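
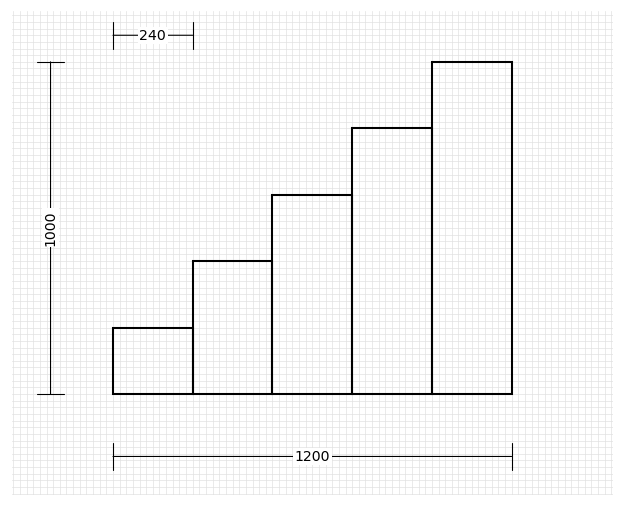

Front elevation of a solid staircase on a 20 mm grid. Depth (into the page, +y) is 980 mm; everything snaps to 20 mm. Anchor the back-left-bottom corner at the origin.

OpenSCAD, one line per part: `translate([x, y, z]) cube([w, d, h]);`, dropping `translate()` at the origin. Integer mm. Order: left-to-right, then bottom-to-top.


cube([240, 980, 200]);
translate([240, 0, 0]) cube([240, 980, 400]);
translate([480, 0, 0]) cube([240, 980, 600]);
translate([720, 0, 0]) cube([240, 980, 800]);
translate([960, 0, 0]) cube([240, 980, 1000]);


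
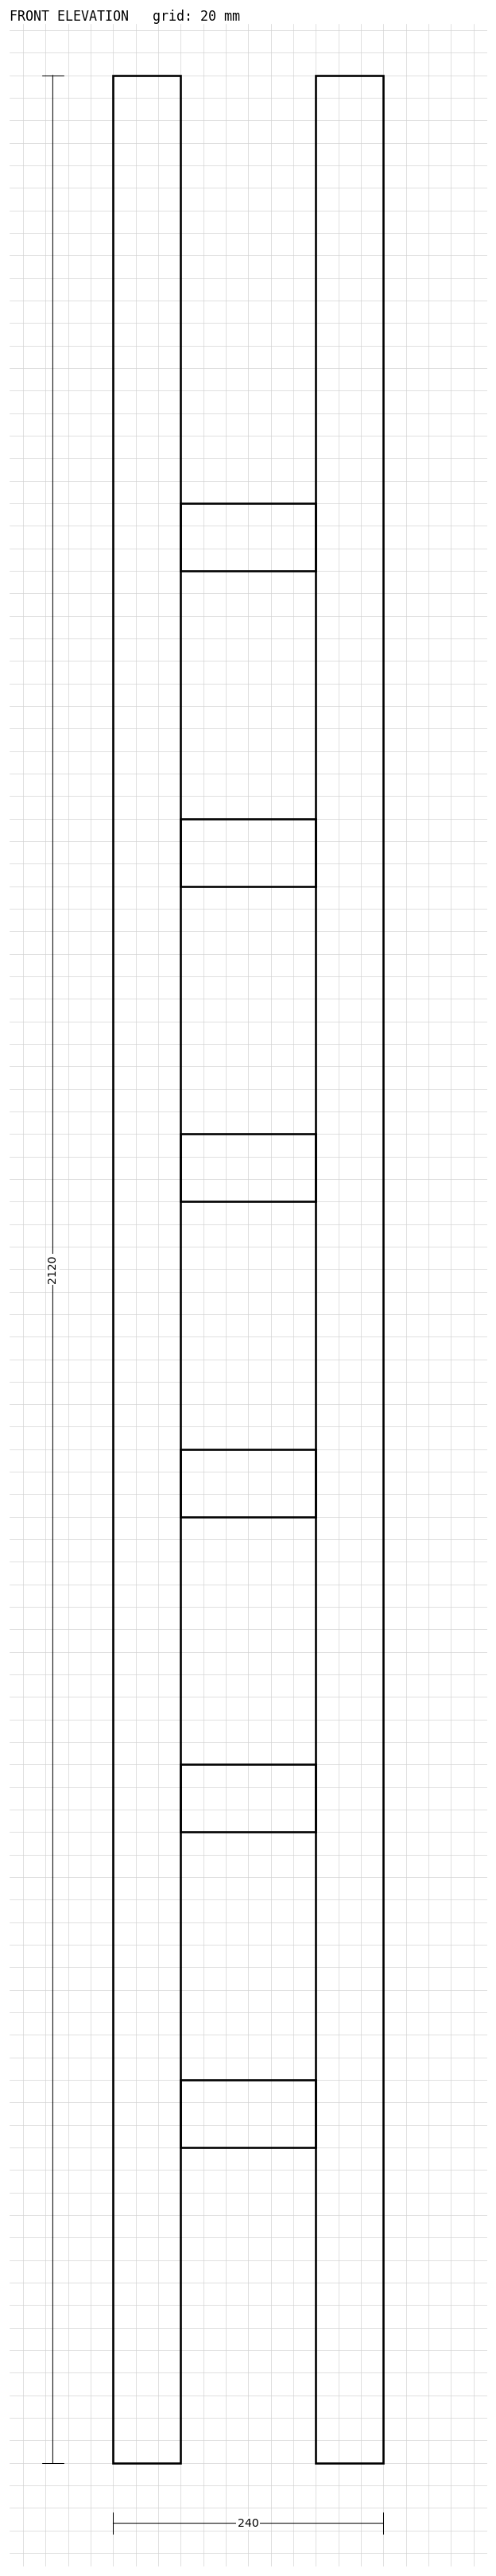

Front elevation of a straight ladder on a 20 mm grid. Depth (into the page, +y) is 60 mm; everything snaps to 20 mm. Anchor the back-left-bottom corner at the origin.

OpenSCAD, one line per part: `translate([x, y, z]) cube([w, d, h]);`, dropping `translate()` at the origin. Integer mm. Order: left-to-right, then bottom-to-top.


cube([60, 60, 2120]);
translate([60, 0, 280]) cube([120, 60, 60]);
translate([60, 0, 560]) cube([120, 60, 60]);
translate([60, 0, 840]) cube([120, 60, 60]);
translate([60, 0, 1120]) cube([120, 60, 60]);
translate([60, 0, 1400]) cube([120, 60, 60]);
translate([60, 0, 1680]) cube([120, 60, 60]);
translate([180, 0, 0]) cube([60, 60, 2120]);


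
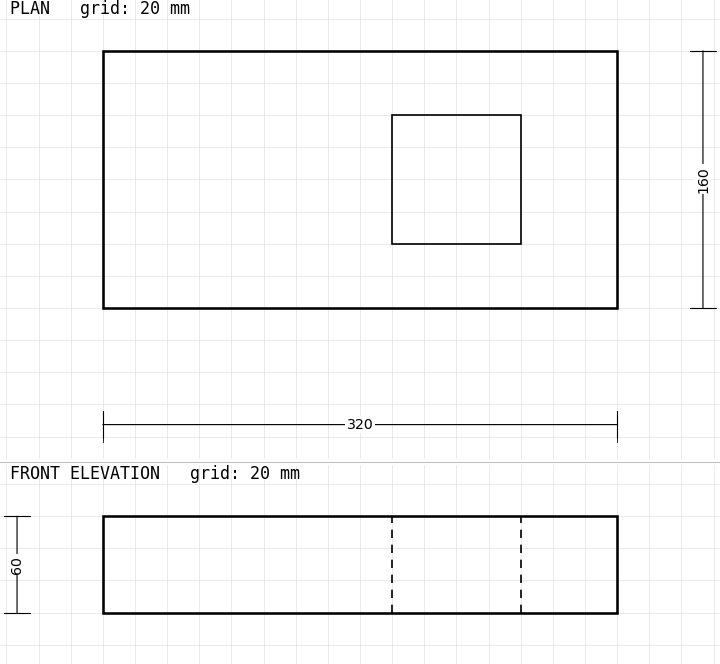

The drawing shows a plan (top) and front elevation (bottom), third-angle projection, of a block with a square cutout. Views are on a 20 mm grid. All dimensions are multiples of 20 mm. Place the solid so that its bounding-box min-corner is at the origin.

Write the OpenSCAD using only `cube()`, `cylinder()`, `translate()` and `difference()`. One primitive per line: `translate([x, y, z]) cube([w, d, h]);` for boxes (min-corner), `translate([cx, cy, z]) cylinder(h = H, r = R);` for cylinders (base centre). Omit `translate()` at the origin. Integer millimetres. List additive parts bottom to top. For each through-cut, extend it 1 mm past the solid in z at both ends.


difference() {
  cube([320, 160, 60]);
  translate([180, 40, -1]) cube([80, 80, 62]);
}


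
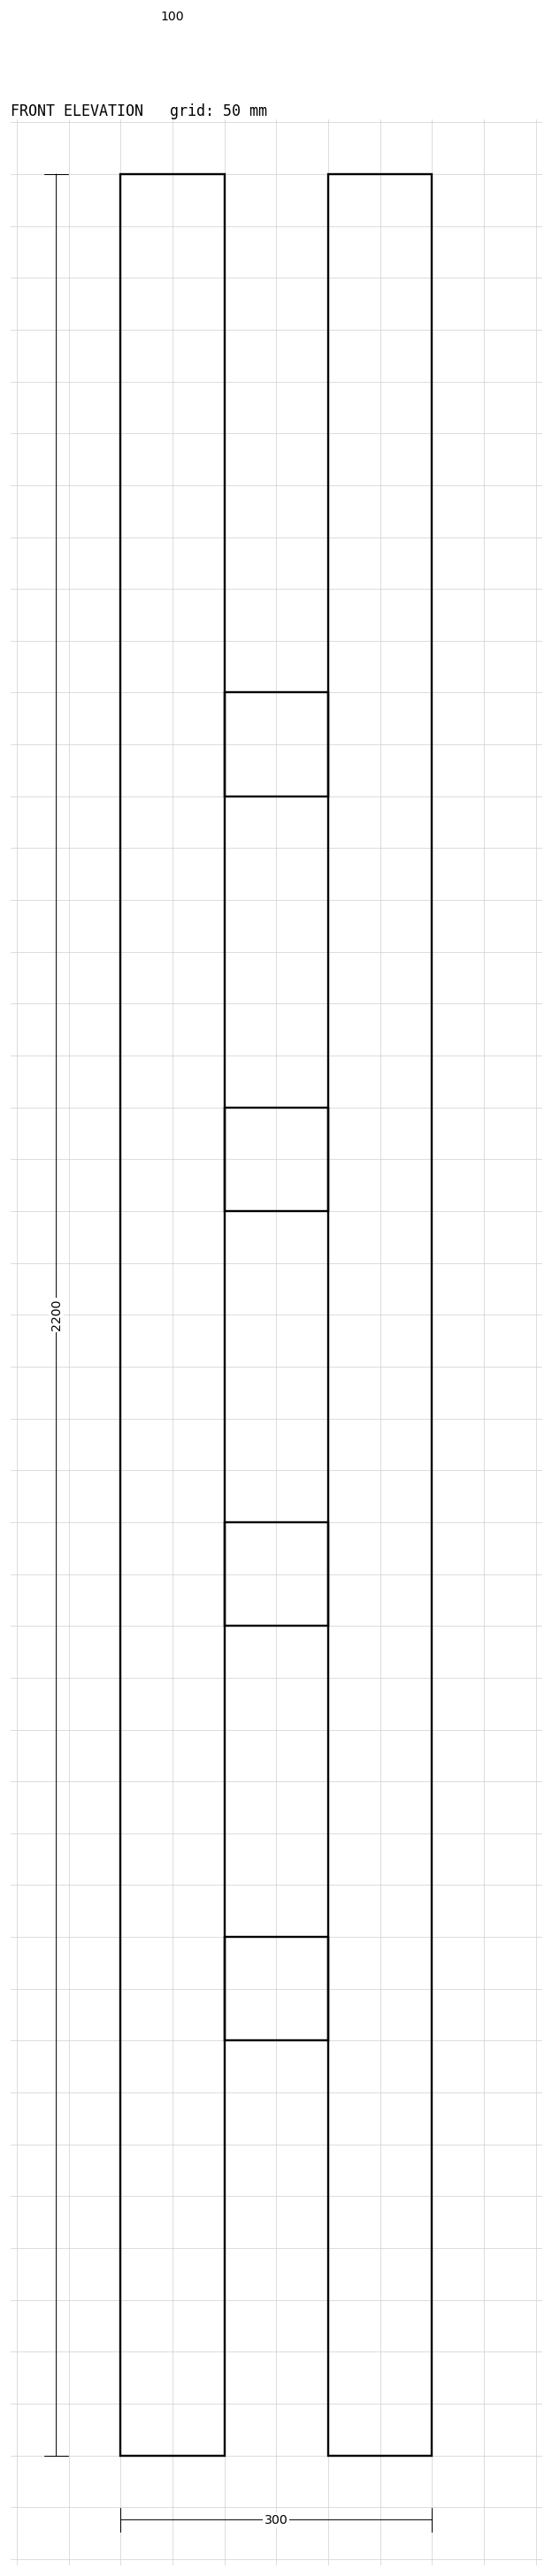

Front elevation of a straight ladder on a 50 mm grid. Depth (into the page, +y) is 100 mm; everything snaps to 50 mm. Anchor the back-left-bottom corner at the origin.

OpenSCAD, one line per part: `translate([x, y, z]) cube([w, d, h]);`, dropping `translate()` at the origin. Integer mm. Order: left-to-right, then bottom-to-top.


cube([100, 100, 2200]);
translate([100, 0, 400]) cube([100, 100, 100]);
translate([100, 0, 800]) cube([100, 100, 100]);
translate([100, 0, 1200]) cube([100, 100, 100]);
translate([100, 0, 1600]) cube([100, 100, 100]);
translate([200, 0, 0]) cube([100, 100, 2200]);


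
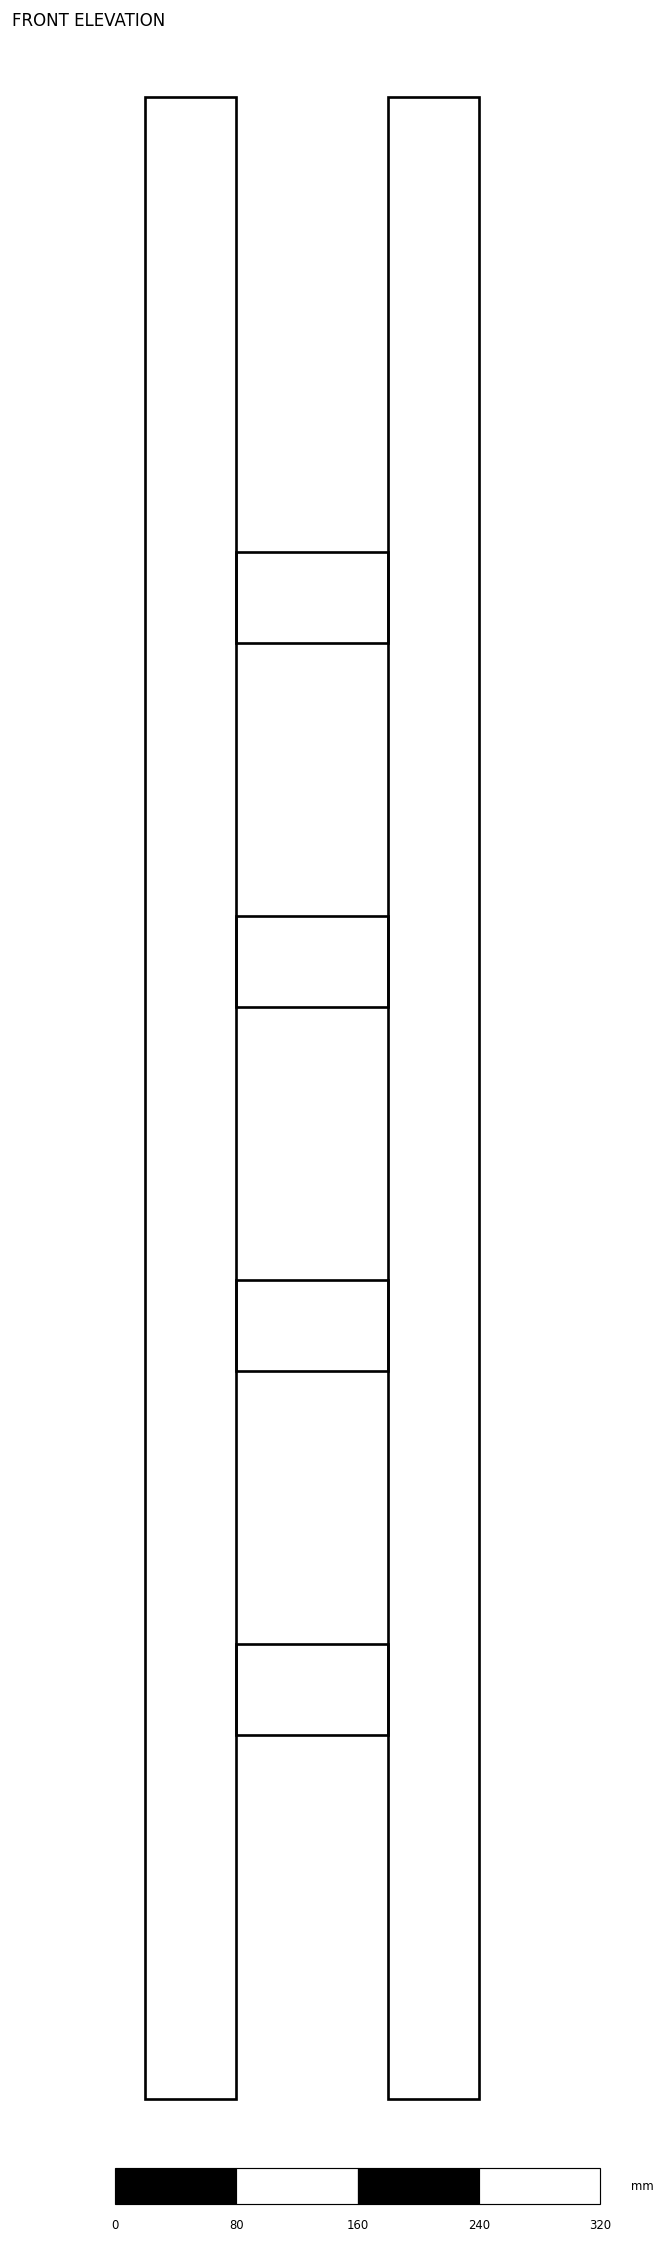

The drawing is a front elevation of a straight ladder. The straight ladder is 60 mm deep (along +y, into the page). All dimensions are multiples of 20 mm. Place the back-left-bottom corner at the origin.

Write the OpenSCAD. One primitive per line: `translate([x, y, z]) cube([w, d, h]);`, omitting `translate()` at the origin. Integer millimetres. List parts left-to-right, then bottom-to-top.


cube([60, 60, 1320]);
translate([60, 0, 240]) cube([100, 60, 60]);
translate([60, 0, 480]) cube([100, 60, 60]);
translate([60, 0, 720]) cube([100, 60, 60]);
translate([60, 0, 960]) cube([100, 60, 60]);
translate([160, 0, 0]) cube([60, 60, 1320]);


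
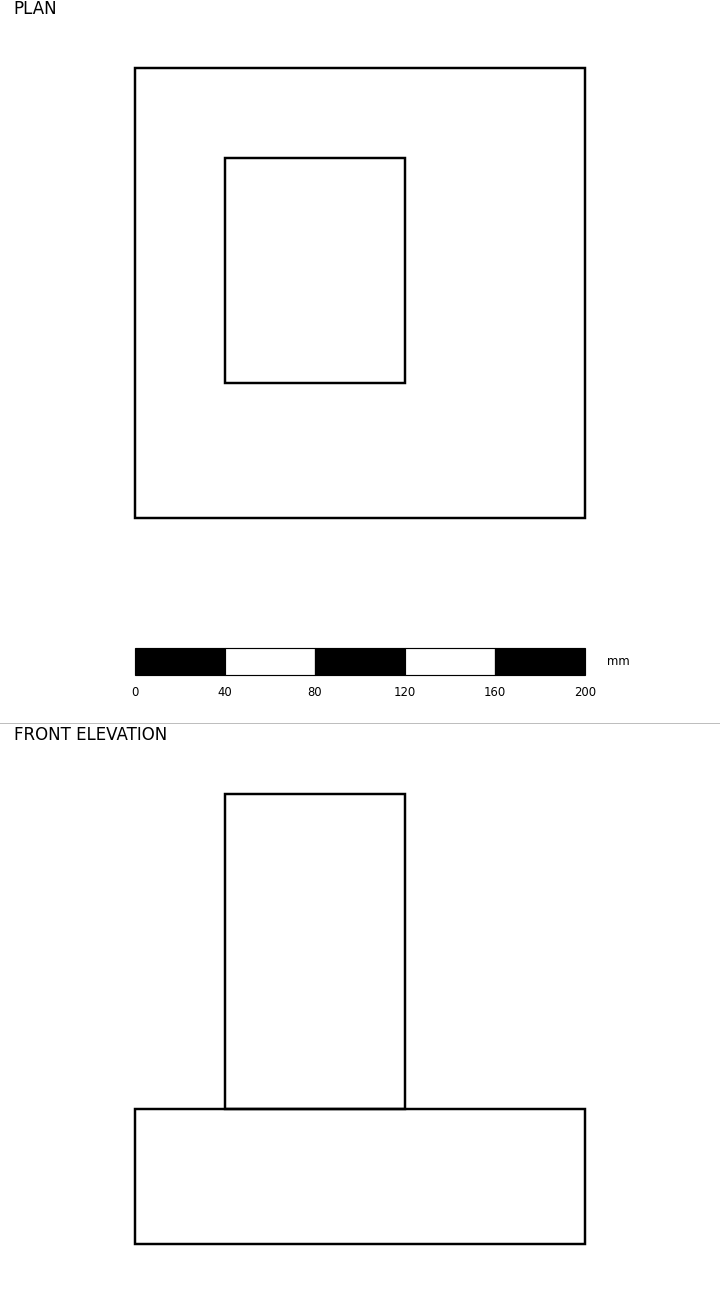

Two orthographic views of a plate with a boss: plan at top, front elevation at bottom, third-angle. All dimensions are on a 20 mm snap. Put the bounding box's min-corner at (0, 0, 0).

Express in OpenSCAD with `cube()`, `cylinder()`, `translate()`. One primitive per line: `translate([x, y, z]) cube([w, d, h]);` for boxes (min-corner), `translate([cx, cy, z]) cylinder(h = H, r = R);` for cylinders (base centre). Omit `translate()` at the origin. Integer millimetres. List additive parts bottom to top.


cube([200, 200, 60]);
translate([40, 60, 60]) cube([80, 100, 140]);


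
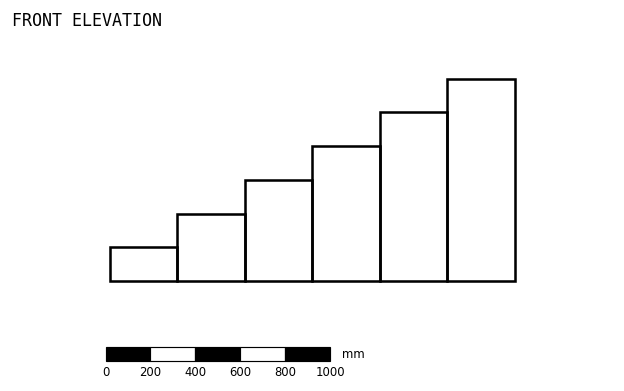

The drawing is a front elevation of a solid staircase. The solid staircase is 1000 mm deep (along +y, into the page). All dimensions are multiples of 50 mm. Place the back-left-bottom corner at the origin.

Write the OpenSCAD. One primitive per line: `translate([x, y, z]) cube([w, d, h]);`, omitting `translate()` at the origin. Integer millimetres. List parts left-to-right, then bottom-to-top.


cube([300, 1000, 150]);
translate([300, 0, 0]) cube([300, 1000, 300]);
translate([600, 0, 0]) cube([300, 1000, 450]);
translate([900, 0, 0]) cube([300, 1000, 600]);
translate([1200, 0, 0]) cube([300, 1000, 750]);
translate([1500, 0, 0]) cube([300, 1000, 900]);


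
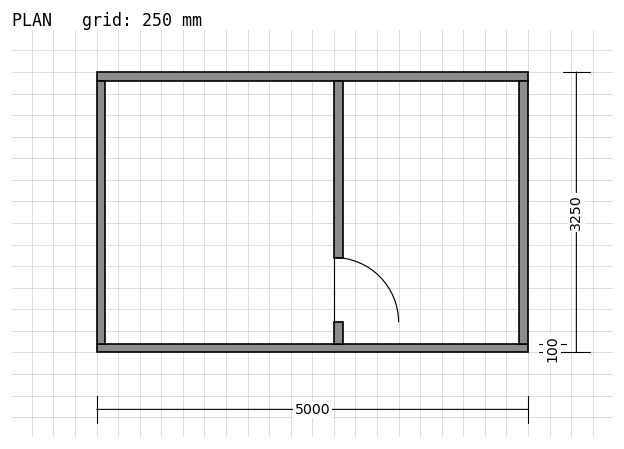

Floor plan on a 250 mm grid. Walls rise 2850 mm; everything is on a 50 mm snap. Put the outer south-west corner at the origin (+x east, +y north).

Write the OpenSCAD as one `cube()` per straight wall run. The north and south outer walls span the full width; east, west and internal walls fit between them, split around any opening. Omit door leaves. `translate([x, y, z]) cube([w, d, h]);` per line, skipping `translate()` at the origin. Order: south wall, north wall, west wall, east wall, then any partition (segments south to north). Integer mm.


cube([5000, 100, 2850]);
translate([0, 3150, 0]) cube([5000, 100, 2850]);
translate([0, 100, 0]) cube([100, 3050, 2850]);
translate([4900, 100, 0]) cube([100, 3050, 2850]);
translate([2750, 100, 0]) cube([100, 250, 2850]);
translate([2750, 1100, 0]) cube([100, 2050, 2850]);


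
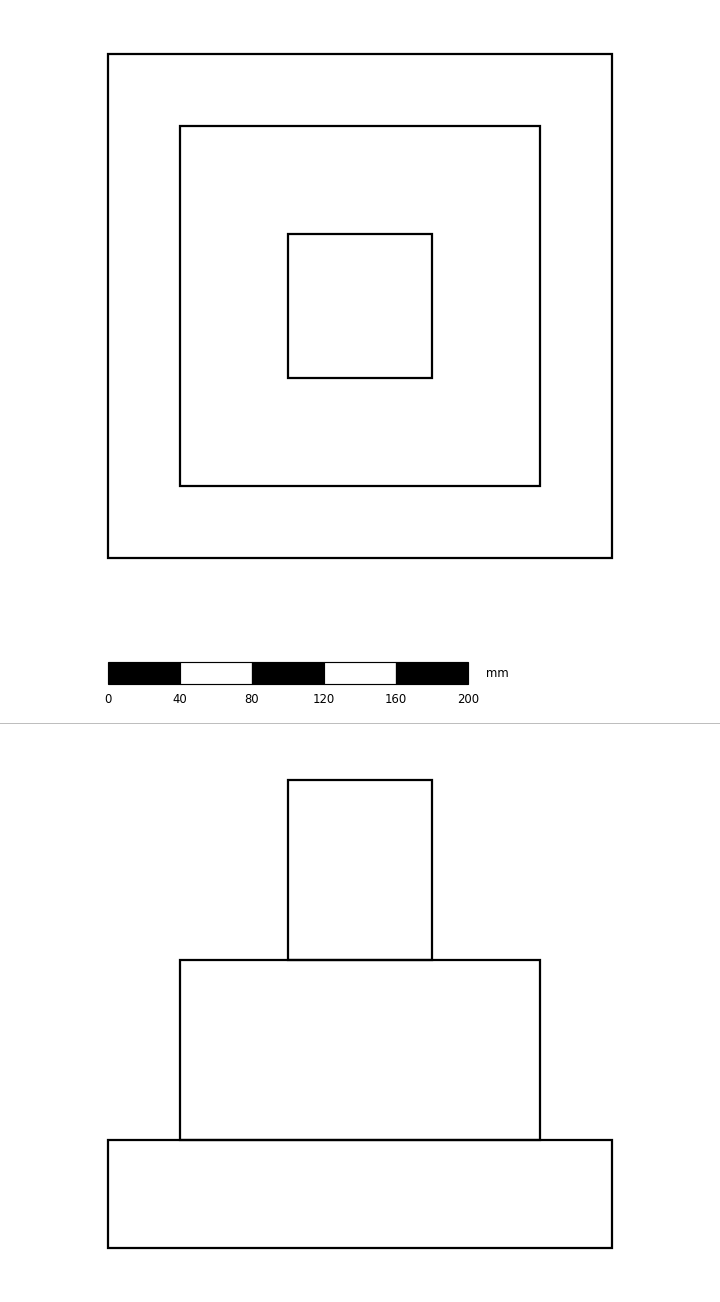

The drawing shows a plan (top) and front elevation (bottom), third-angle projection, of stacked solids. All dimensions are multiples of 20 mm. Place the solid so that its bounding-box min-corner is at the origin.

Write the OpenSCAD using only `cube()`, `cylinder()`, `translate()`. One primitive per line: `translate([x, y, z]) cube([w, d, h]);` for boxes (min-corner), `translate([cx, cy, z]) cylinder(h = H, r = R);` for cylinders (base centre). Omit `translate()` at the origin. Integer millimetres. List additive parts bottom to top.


cube([280, 280, 60]);
translate([40, 40, 60]) cube([200, 200, 100]);
translate([100, 100, 160]) cube([80, 80, 100]);


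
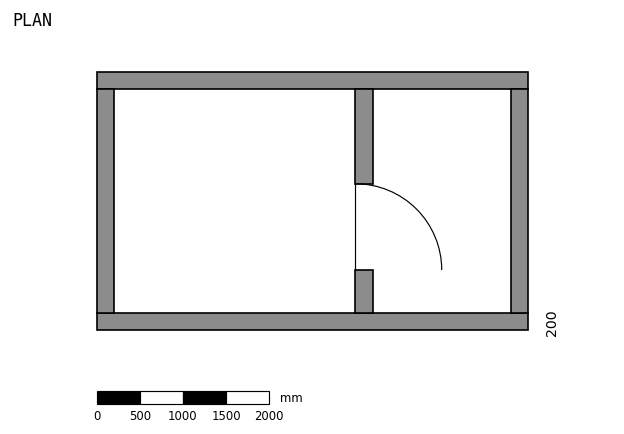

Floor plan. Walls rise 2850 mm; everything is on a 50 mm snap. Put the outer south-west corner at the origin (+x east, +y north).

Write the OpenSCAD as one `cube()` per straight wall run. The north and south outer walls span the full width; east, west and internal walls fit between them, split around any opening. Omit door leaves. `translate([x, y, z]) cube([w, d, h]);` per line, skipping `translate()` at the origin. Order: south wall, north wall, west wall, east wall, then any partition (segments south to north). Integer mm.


cube([5000, 200, 2850]);
translate([0, 2800, 0]) cube([5000, 200, 2850]);
translate([0, 200, 0]) cube([200, 2600, 2850]);
translate([4800, 200, 0]) cube([200, 2600, 2850]);
translate([3000, 200, 0]) cube([200, 500, 2850]);
translate([3000, 1700, 0]) cube([200, 1100, 2850]);


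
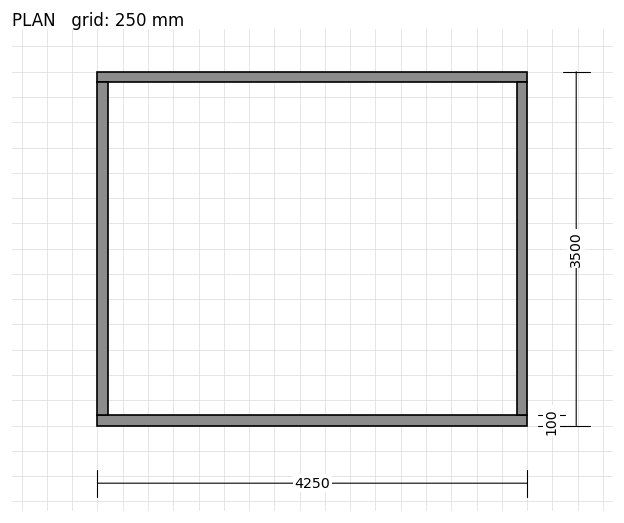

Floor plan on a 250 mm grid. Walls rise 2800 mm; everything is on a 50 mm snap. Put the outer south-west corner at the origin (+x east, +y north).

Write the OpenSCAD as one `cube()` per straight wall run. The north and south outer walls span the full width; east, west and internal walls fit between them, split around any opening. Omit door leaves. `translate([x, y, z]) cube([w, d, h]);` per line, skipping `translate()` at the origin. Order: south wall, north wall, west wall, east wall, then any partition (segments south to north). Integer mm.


cube([4250, 100, 2800]);
translate([0, 3400, 0]) cube([4250, 100, 2800]);
translate([0, 100, 0]) cube([100, 3300, 2800]);
translate([4150, 100, 0]) cube([100, 3300, 2800]);


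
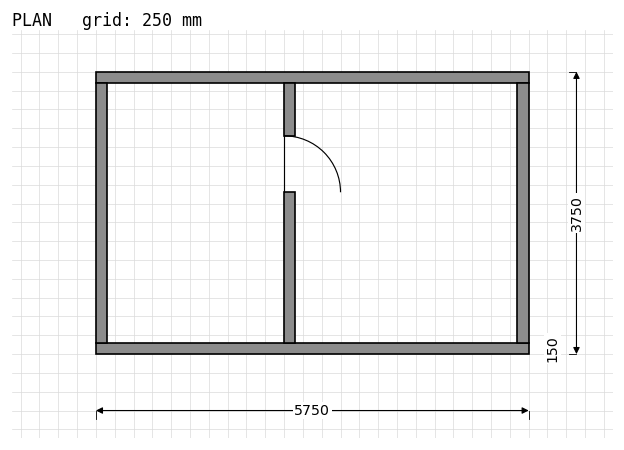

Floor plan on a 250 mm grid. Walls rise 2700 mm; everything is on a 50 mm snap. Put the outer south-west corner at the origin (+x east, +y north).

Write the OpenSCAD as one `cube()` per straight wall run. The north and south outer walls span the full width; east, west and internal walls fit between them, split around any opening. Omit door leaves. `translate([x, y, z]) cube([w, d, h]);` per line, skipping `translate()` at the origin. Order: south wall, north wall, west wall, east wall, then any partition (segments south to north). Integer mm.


cube([5750, 150, 2700]);
translate([0, 3600, 0]) cube([5750, 150, 2700]);
translate([0, 150, 0]) cube([150, 3450, 2700]);
translate([5600, 150, 0]) cube([150, 3450, 2700]);
translate([2500, 150, 0]) cube([150, 2000, 2700]);
translate([2500, 2900, 0]) cube([150, 700, 2700]);


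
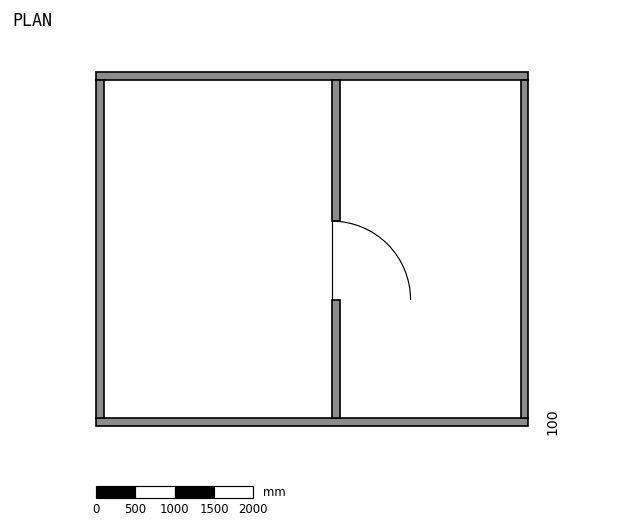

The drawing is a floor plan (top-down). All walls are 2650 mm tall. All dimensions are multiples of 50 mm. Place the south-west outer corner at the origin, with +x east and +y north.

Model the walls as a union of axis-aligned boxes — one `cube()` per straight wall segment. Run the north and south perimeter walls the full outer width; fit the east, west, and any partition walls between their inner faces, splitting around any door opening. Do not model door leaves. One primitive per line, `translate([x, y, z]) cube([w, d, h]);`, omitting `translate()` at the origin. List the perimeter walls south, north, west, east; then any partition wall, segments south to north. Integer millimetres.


cube([5500, 100, 2650]);
translate([0, 4400, 0]) cube([5500, 100, 2650]);
translate([0, 100, 0]) cube([100, 4300, 2650]);
translate([5400, 100, 0]) cube([100, 4300, 2650]);
translate([3000, 100, 0]) cube([100, 1500, 2650]);
translate([3000, 2600, 0]) cube([100, 1800, 2650]);


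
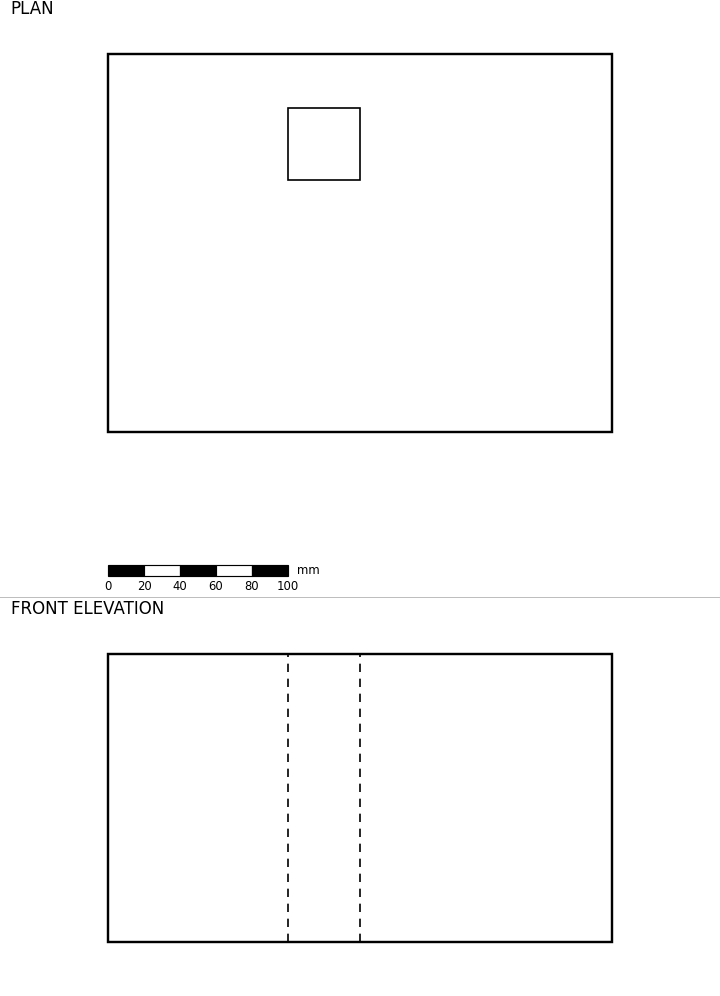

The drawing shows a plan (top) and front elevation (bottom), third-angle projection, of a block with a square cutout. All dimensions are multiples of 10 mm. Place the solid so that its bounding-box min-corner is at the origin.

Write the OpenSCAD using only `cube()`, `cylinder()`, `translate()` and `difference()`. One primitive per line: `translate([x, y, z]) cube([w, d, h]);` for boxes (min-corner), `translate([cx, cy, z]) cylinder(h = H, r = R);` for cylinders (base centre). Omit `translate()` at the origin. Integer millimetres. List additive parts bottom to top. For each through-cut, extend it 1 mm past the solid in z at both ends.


difference() {
  cube([280, 210, 160]);
  translate([100, 140, -1]) cube([40, 40, 162]);
}


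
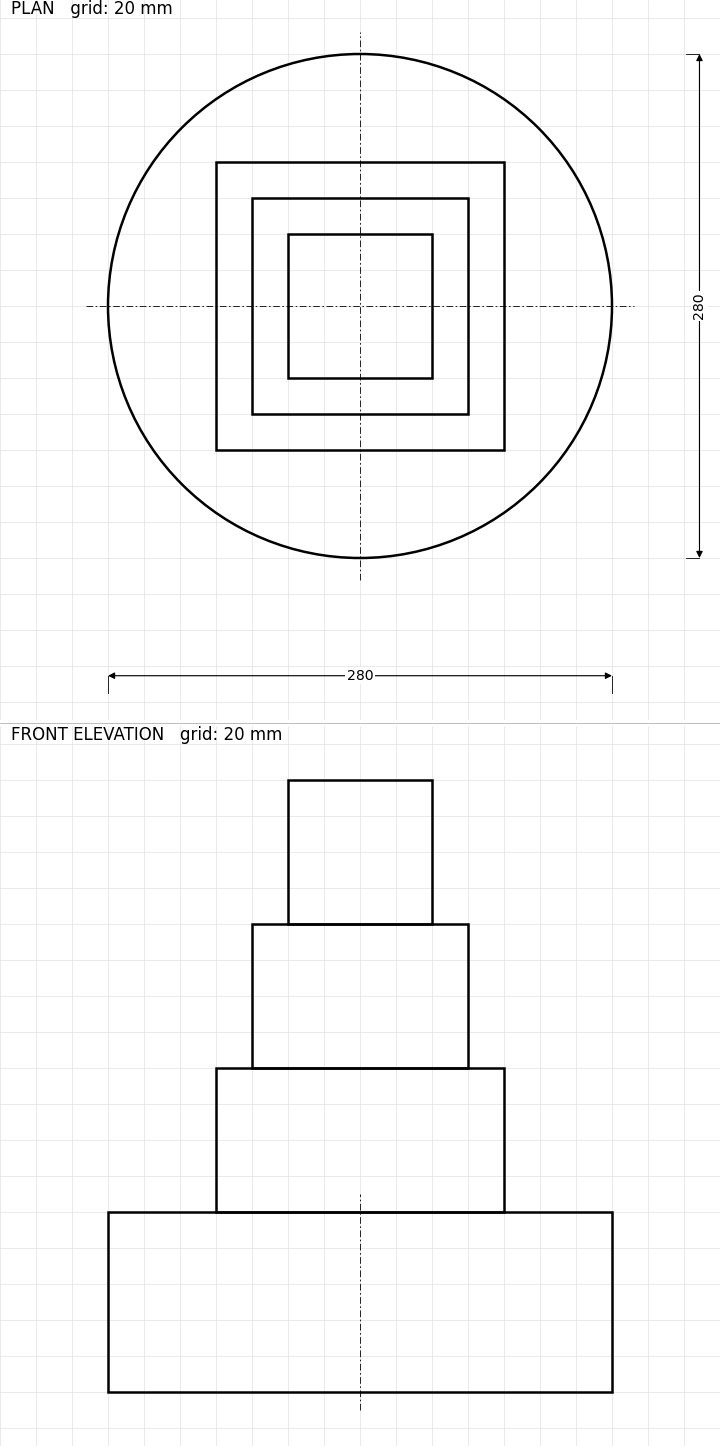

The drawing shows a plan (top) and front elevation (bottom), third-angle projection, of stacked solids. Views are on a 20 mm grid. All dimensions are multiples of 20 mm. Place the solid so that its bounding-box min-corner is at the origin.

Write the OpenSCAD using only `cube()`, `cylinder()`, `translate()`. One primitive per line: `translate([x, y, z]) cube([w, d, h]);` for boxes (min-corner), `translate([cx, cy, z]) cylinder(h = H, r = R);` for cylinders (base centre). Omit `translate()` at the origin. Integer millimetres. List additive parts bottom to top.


translate([140, 140, 0]) cylinder(h = 100, r = 140);
translate([60, 60, 100]) cube([160, 160, 80]);
translate([80, 80, 180]) cube([120, 120, 80]);
translate([100, 100, 260]) cube([80, 80, 80]);


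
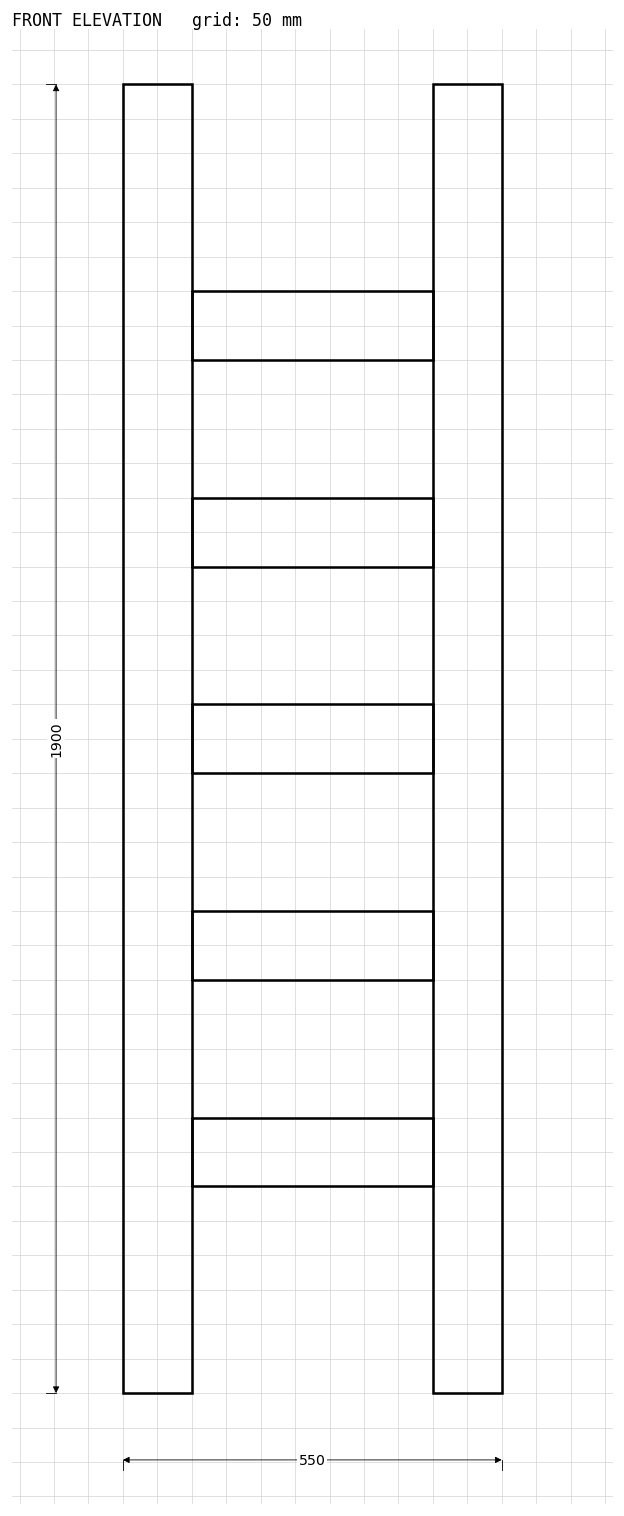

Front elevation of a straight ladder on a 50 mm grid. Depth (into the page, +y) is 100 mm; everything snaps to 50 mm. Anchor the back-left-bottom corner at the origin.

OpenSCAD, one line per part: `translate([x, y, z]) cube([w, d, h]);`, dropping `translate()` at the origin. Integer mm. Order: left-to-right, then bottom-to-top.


cube([100, 100, 1900]);
translate([100, 0, 300]) cube([350, 100, 100]);
translate([100, 0, 600]) cube([350, 100, 100]);
translate([100, 0, 900]) cube([350, 100, 100]);
translate([100, 0, 1200]) cube([350, 100, 100]);
translate([100, 0, 1500]) cube([350, 100, 100]);
translate([450, 0, 0]) cube([100, 100, 1900]);


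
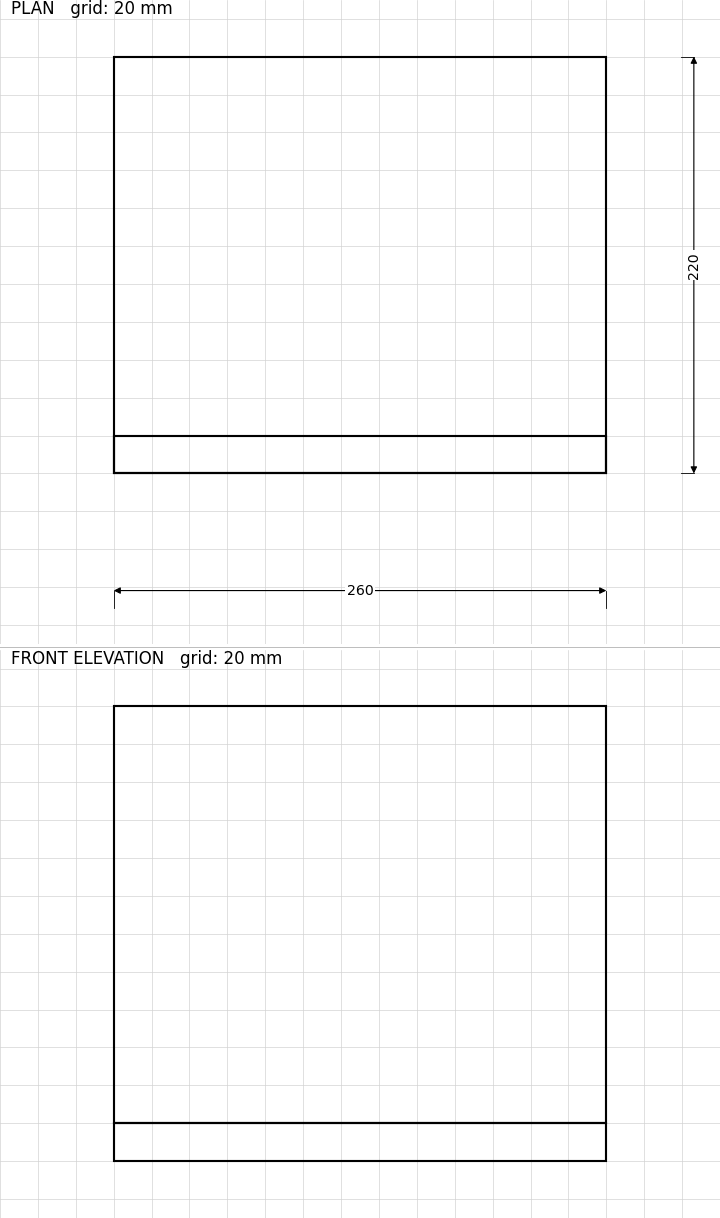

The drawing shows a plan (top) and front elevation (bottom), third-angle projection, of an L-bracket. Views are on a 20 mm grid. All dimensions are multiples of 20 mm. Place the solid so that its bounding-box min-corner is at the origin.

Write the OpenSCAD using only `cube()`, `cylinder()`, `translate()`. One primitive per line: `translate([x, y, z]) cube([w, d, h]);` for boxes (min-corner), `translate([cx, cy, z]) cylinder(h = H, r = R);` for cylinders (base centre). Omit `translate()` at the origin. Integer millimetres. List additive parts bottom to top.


cube([260, 220, 20]);
translate([0, 0, 20]) cube([260, 20, 220]);


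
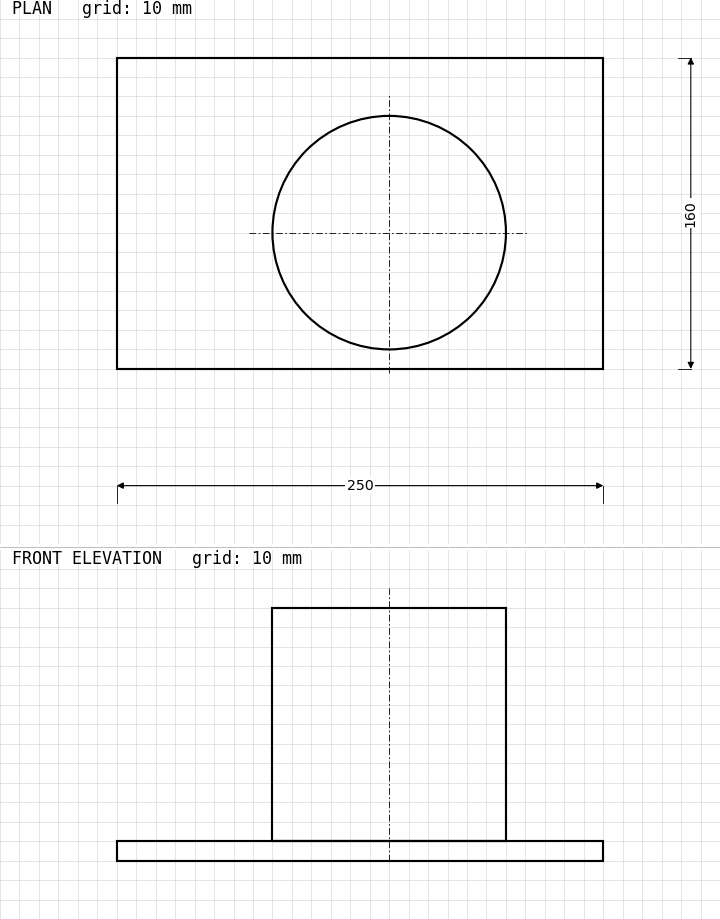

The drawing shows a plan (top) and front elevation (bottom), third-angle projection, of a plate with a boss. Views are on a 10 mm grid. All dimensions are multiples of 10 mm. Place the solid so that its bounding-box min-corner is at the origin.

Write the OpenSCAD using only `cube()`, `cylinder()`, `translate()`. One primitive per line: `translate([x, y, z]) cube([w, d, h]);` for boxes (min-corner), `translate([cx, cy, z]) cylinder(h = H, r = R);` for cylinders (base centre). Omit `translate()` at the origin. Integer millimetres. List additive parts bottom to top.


cube([250, 160, 10]);
translate([140, 70, 10]) cylinder(h = 120, r = 60);


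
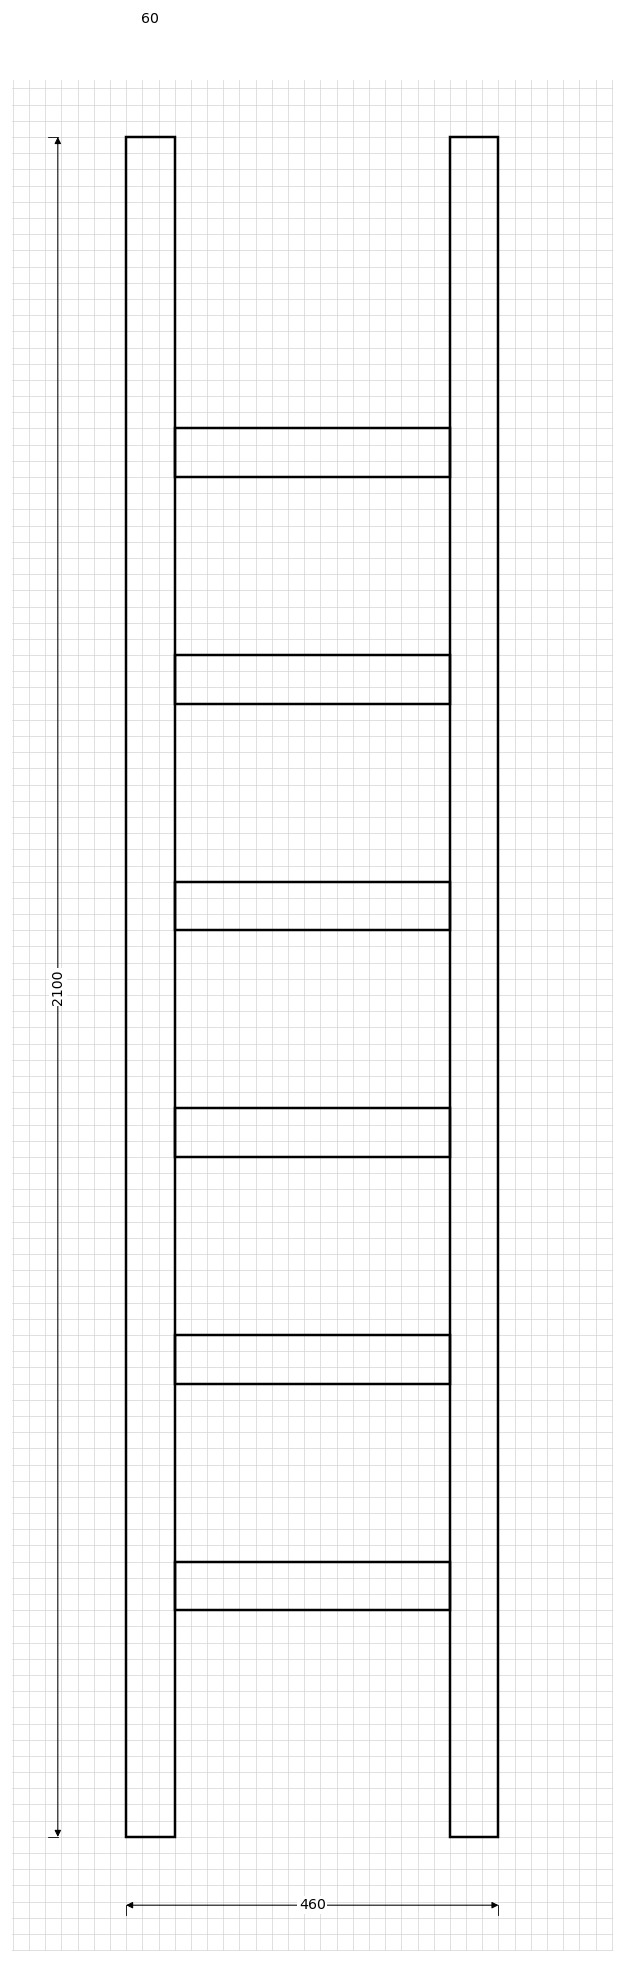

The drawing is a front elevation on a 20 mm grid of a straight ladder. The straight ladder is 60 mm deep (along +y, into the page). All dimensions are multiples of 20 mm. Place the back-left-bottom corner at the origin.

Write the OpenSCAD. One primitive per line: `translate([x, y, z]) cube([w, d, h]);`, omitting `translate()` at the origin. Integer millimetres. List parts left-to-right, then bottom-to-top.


cube([60, 60, 2100]);
translate([60, 0, 280]) cube([340, 60, 60]);
translate([60, 0, 560]) cube([340, 60, 60]);
translate([60, 0, 840]) cube([340, 60, 60]);
translate([60, 0, 1120]) cube([340, 60, 60]);
translate([60, 0, 1400]) cube([340, 60, 60]);
translate([60, 0, 1680]) cube([340, 60, 60]);
translate([400, 0, 0]) cube([60, 60, 2100]);


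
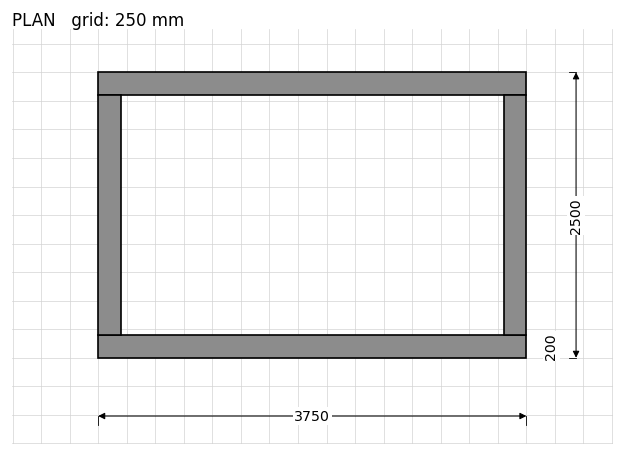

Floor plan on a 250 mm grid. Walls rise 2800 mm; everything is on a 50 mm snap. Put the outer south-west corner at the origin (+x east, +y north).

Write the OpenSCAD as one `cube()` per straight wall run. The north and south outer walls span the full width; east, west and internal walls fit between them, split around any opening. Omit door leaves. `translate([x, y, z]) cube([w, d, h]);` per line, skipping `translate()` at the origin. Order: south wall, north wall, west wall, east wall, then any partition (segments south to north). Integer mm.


cube([3750, 200, 2800]);
translate([0, 2300, 0]) cube([3750, 200, 2800]);
translate([0, 200, 0]) cube([200, 2100, 2800]);
translate([3550, 200, 0]) cube([200, 2100, 2800]);


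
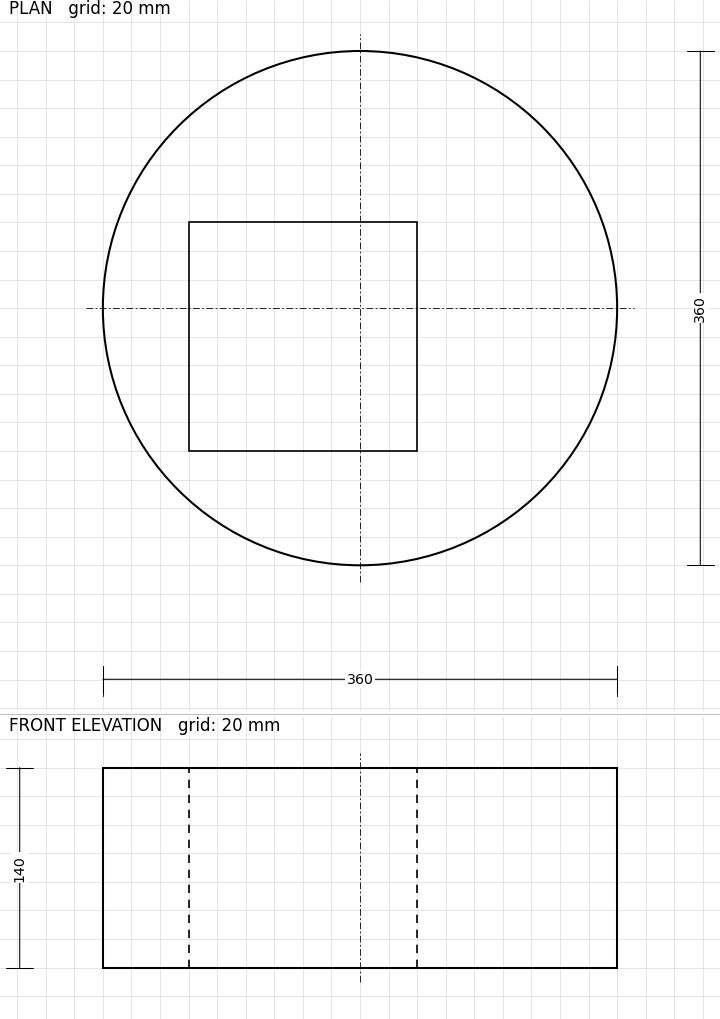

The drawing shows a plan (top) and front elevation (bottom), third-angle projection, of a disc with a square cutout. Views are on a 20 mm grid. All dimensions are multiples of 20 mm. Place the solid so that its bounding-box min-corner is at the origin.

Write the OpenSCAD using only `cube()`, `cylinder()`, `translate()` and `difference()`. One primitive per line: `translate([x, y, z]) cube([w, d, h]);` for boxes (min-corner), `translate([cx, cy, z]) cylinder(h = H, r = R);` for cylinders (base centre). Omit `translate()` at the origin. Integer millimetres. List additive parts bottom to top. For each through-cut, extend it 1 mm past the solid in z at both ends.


difference() {
  translate([180, 180, 0]) cylinder(h = 140, r = 180);
  translate([60, 80, -1]) cube([160, 160, 142]);
}


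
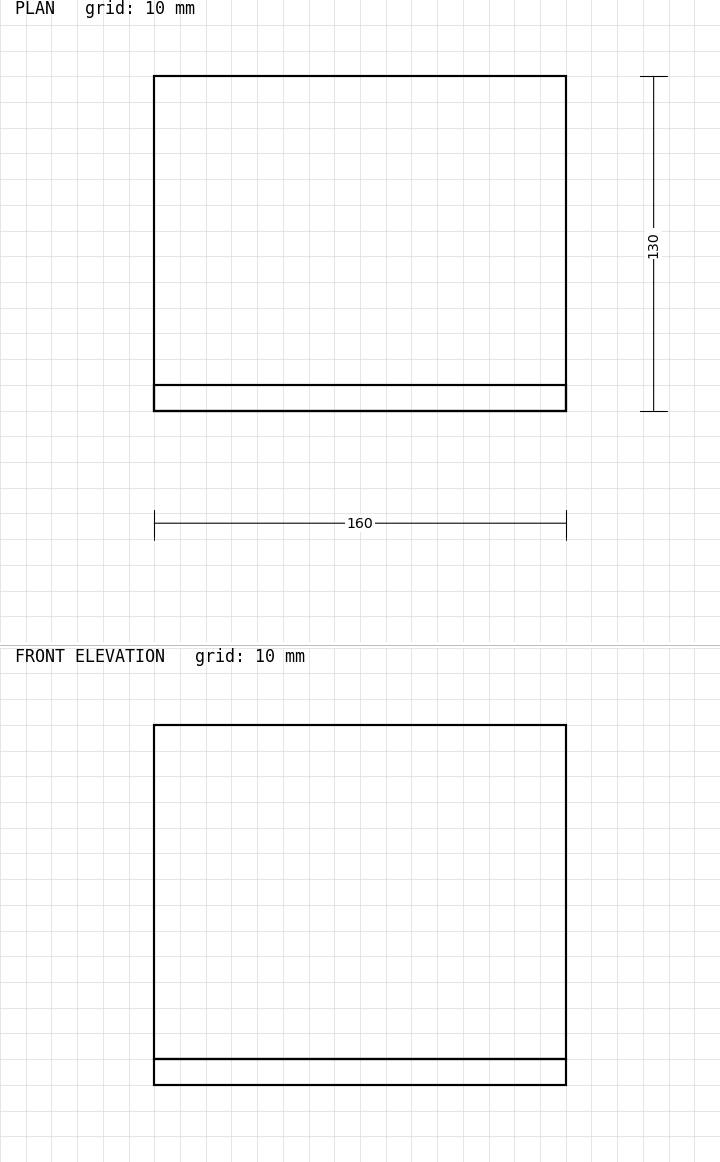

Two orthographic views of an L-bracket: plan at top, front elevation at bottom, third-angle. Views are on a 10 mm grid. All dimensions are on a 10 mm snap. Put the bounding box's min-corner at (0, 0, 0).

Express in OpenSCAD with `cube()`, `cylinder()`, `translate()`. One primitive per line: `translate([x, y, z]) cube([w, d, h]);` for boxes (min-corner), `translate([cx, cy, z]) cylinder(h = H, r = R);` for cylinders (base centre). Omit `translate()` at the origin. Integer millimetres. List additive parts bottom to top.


cube([160, 130, 10]);
translate([0, 0, 10]) cube([160, 10, 130]);


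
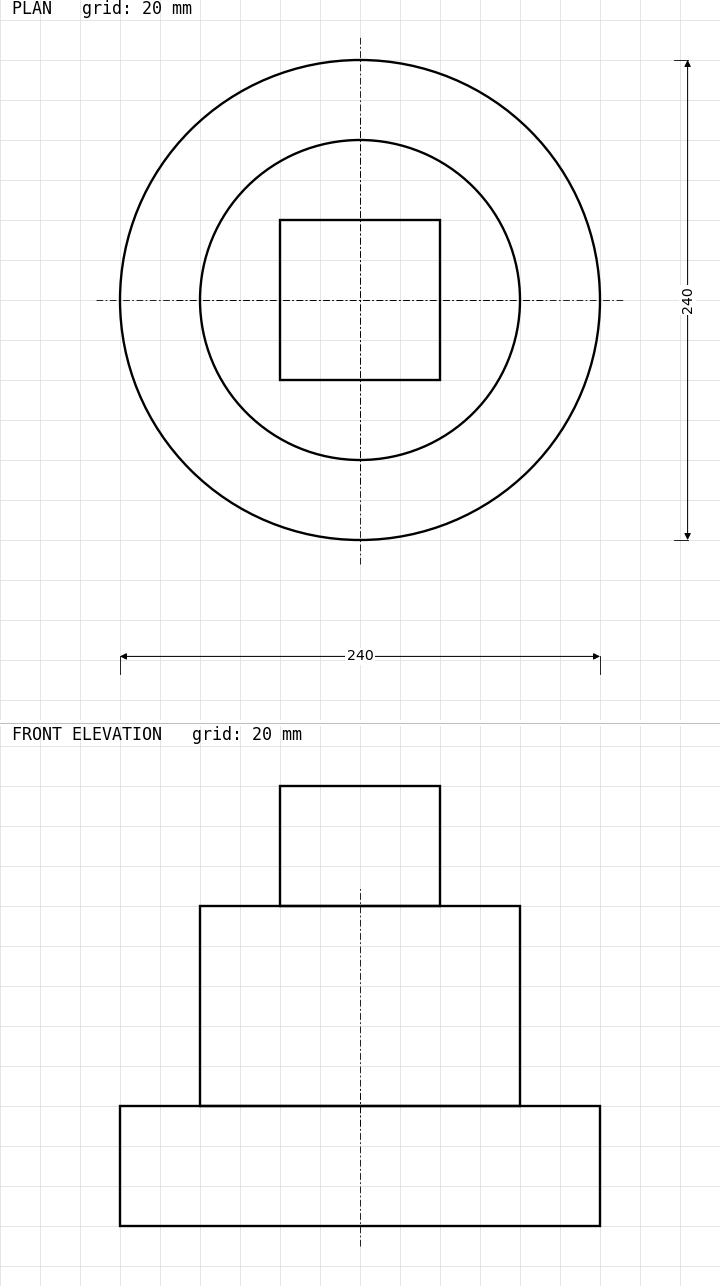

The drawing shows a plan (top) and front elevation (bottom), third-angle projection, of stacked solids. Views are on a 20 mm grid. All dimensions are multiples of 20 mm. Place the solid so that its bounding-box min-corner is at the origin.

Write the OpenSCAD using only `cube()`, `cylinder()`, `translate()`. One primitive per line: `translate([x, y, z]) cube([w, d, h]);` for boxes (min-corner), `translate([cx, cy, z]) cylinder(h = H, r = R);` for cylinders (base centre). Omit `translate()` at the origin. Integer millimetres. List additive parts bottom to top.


translate([120, 120, 0]) cylinder(h = 60, r = 120);
translate([120, 120, 60]) cylinder(h = 100, r = 80);
translate([80, 80, 160]) cube([80, 80, 60]);


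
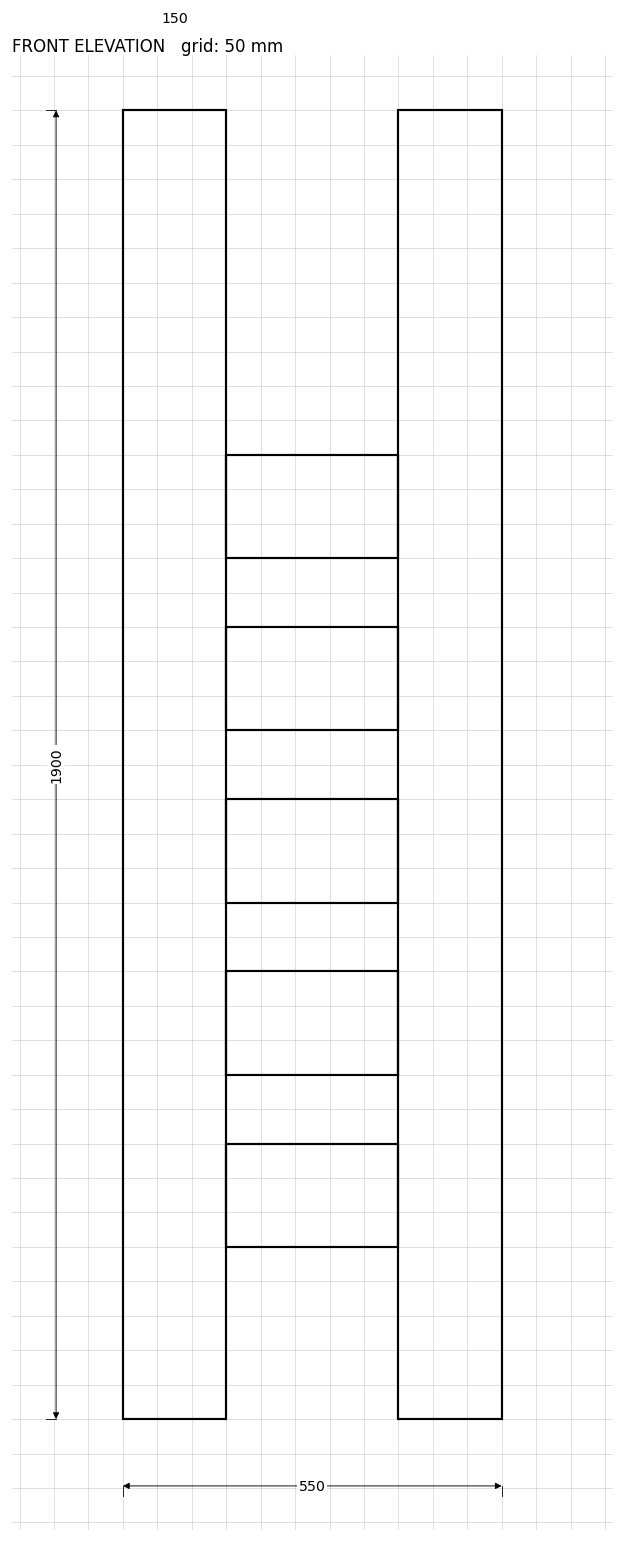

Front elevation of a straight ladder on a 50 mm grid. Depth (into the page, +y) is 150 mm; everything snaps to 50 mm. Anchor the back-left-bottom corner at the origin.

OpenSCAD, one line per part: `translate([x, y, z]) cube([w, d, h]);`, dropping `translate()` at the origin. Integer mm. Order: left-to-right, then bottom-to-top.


cube([150, 150, 1900]);
translate([150, 0, 250]) cube([250, 150, 150]);
translate([150, 0, 500]) cube([250, 150, 150]);
translate([150, 0, 750]) cube([250, 150, 150]);
translate([150, 0, 1000]) cube([250, 150, 150]);
translate([150, 0, 1250]) cube([250, 150, 150]);
translate([400, 0, 0]) cube([150, 150, 1900]);


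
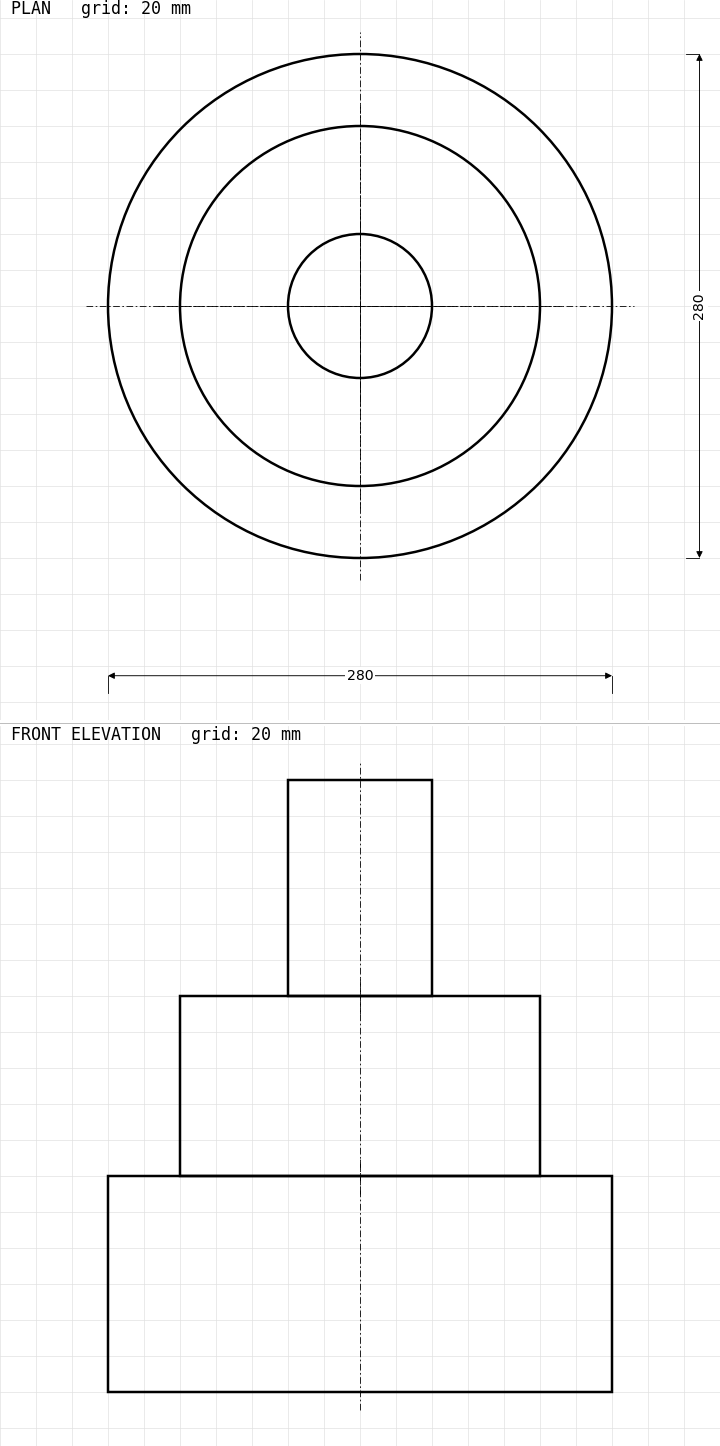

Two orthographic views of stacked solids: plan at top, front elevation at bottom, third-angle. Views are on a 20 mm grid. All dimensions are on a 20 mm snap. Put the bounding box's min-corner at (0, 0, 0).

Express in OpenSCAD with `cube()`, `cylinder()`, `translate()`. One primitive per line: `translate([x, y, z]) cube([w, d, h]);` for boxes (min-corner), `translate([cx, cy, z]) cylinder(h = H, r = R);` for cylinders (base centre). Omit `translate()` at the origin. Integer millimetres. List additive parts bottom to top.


translate([140, 140, 0]) cylinder(h = 120, r = 140);
translate([140, 140, 120]) cylinder(h = 100, r = 100);
translate([140, 140, 220]) cylinder(h = 120, r = 40);


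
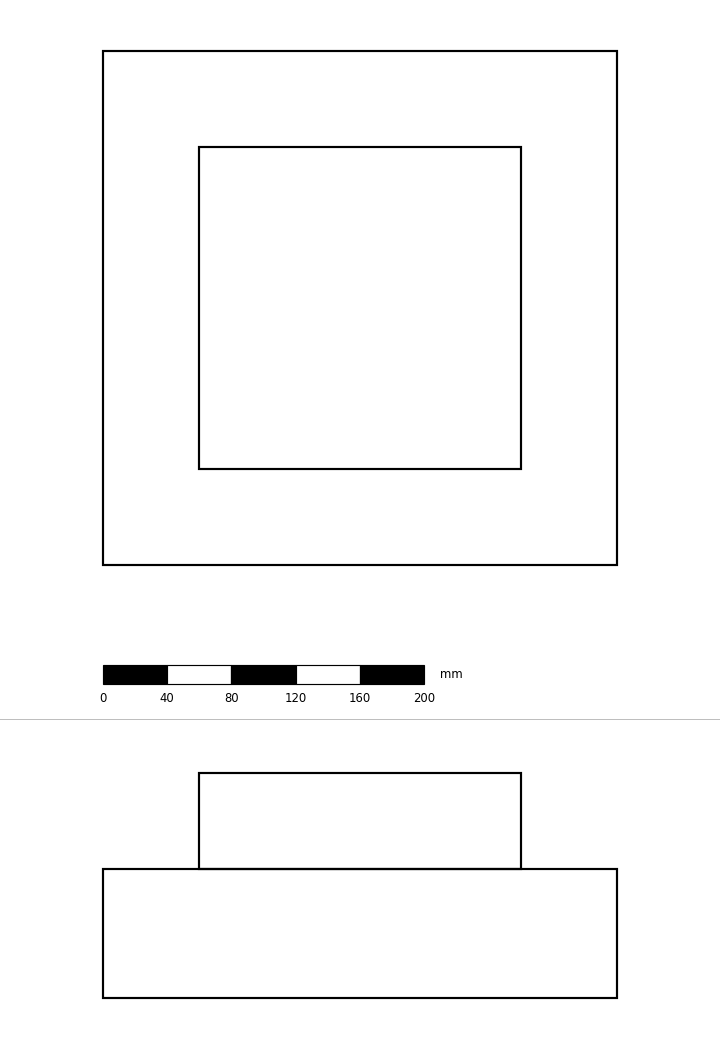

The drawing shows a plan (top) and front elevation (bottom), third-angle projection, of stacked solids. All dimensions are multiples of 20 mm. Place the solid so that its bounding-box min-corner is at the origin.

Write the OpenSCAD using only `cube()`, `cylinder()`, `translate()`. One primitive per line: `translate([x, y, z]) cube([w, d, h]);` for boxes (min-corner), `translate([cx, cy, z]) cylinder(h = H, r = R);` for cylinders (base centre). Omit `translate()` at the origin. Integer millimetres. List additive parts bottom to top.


cube([320, 320, 80]);
translate([60, 60, 80]) cube([200, 200, 60]);


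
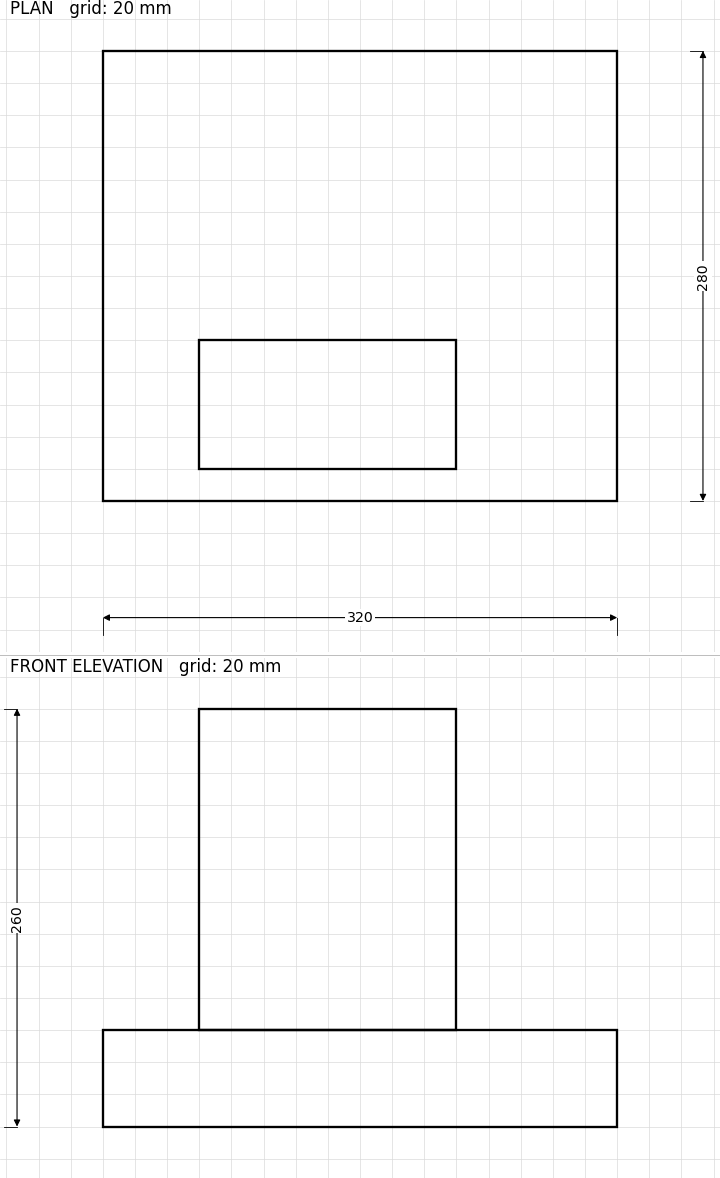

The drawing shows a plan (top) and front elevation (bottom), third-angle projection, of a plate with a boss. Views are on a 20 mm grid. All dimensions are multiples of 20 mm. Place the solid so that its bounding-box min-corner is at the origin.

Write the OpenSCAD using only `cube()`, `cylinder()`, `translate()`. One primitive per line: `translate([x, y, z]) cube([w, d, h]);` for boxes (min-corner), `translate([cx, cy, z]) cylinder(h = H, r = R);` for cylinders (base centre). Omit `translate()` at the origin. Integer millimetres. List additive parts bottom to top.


cube([320, 280, 60]);
translate([60, 20, 60]) cube([160, 80, 200]);


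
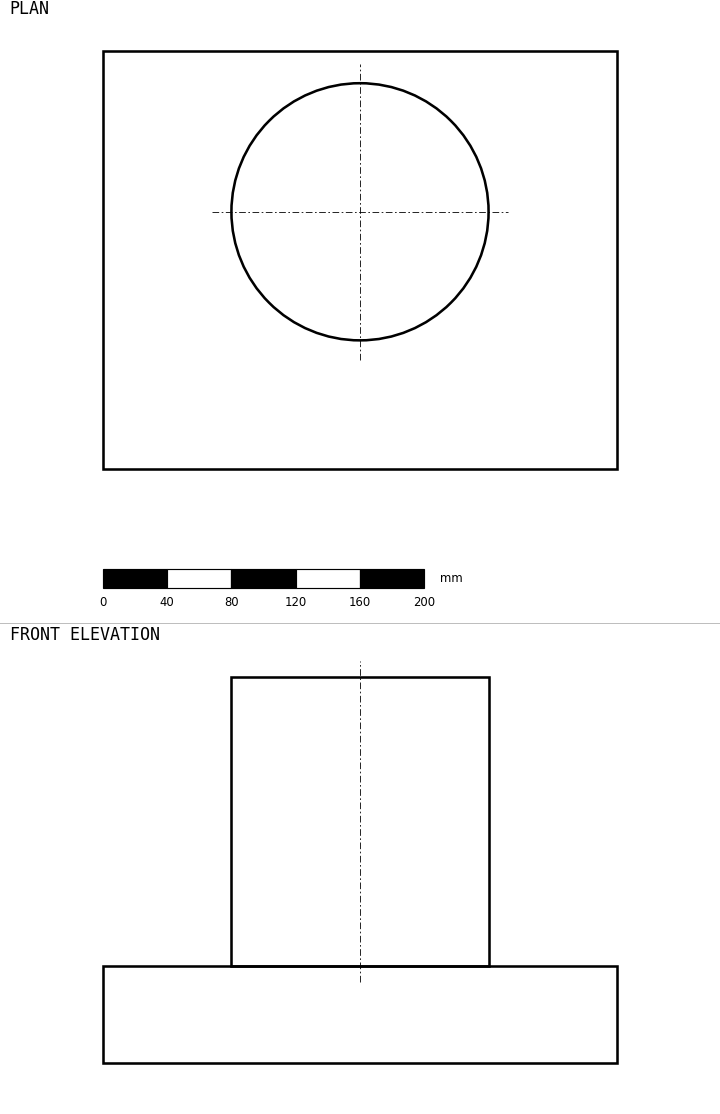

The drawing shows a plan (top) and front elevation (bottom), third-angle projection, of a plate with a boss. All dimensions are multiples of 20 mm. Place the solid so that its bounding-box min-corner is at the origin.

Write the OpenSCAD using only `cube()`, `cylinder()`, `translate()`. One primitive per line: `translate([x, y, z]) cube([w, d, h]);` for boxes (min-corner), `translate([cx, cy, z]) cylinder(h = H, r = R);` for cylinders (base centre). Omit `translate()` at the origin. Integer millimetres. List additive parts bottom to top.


cube([320, 260, 60]);
translate([160, 160, 60]) cylinder(h = 180, r = 80);


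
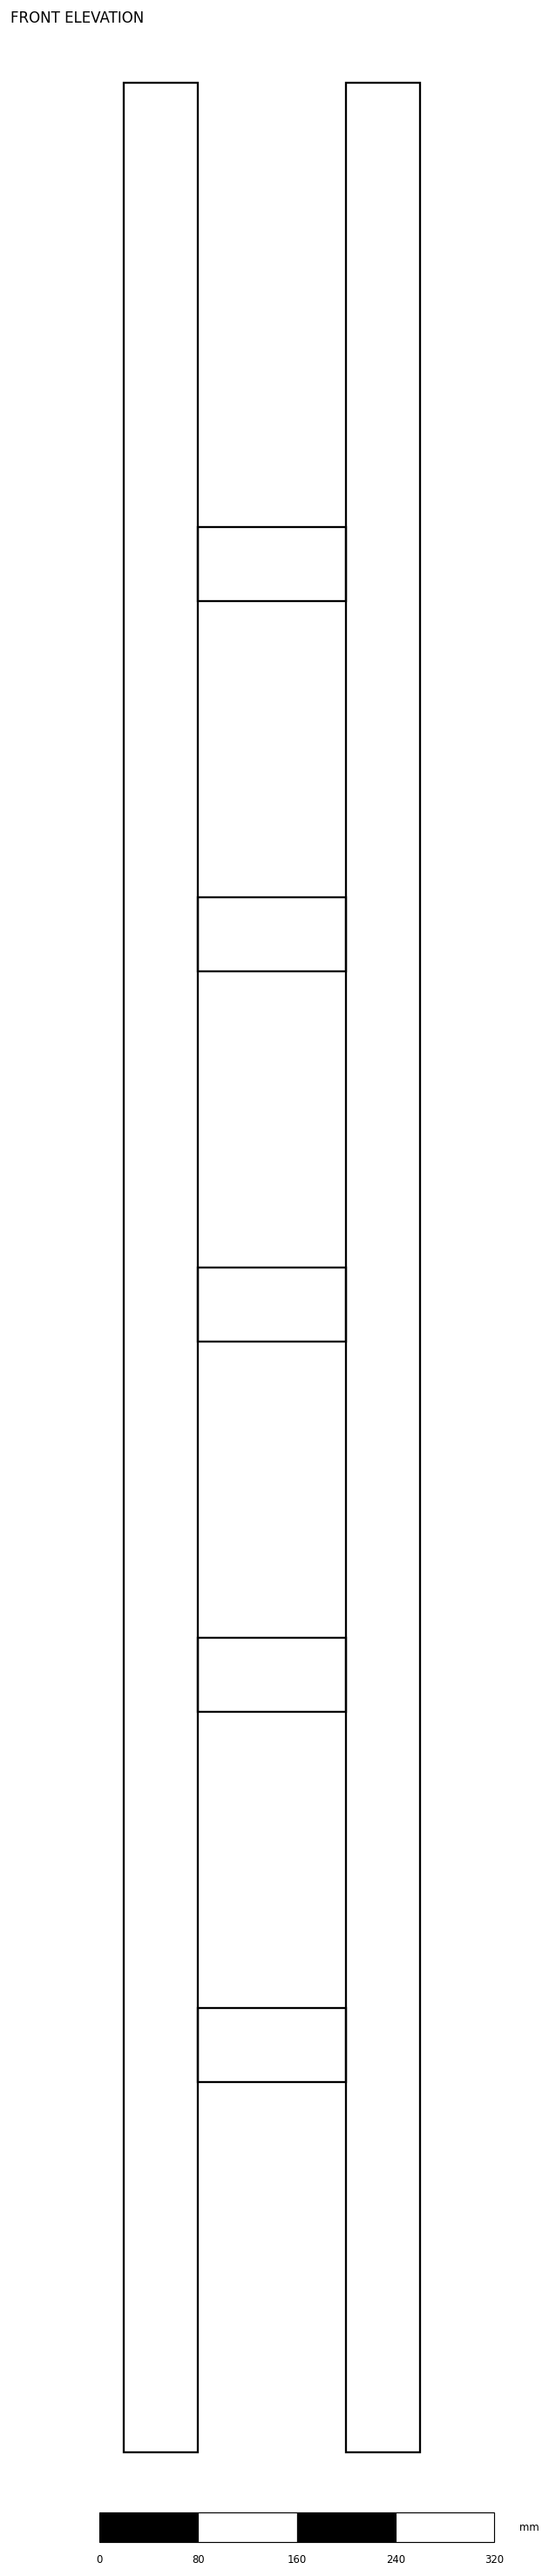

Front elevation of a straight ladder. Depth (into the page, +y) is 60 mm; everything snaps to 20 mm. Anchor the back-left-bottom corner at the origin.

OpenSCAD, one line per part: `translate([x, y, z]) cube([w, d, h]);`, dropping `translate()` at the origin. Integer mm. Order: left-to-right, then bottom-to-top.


cube([60, 60, 1920]);
translate([60, 0, 300]) cube([120, 60, 60]);
translate([60, 0, 600]) cube([120, 60, 60]);
translate([60, 0, 900]) cube([120, 60, 60]);
translate([60, 0, 1200]) cube([120, 60, 60]);
translate([60, 0, 1500]) cube([120, 60, 60]);
translate([180, 0, 0]) cube([60, 60, 1920]);


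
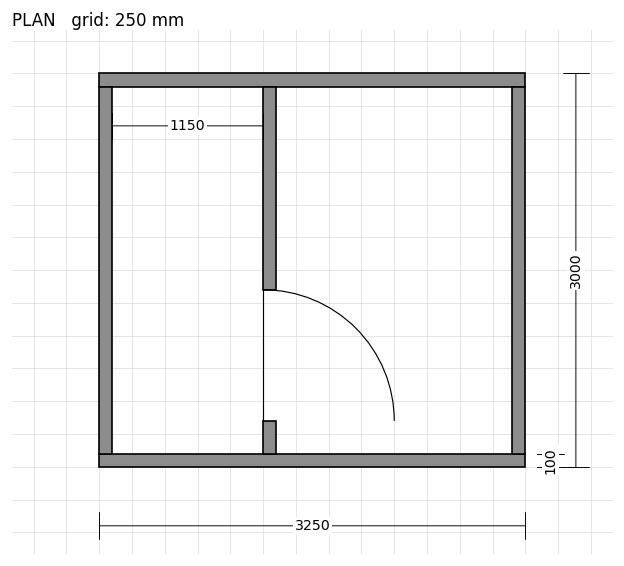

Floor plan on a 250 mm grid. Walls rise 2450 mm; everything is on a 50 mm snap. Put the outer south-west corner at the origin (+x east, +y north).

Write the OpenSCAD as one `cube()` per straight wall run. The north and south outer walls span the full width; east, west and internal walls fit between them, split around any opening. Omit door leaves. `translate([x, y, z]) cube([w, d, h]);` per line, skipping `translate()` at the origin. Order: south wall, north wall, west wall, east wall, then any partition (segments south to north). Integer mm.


cube([3250, 100, 2450]);
translate([0, 2900, 0]) cube([3250, 100, 2450]);
translate([0, 100, 0]) cube([100, 2800, 2450]);
translate([3150, 100, 0]) cube([100, 2800, 2450]);
translate([1250, 100, 0]) cube([100, 250, 2450]);
translate([1250, 1350, 0]) cube([100, 1550, 2450]);


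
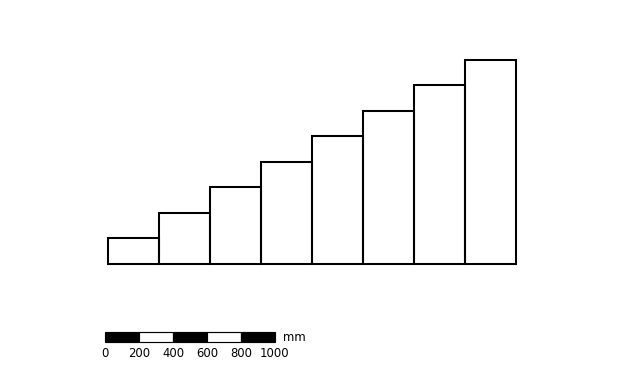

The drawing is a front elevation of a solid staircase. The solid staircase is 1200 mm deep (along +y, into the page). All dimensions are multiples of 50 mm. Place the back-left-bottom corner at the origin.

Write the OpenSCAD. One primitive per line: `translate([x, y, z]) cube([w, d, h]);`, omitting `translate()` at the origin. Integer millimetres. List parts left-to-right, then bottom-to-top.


cube([300, 1200, 150]);
translate([300, 0, 0]) cube([300, 1200, 300]);
translate([600, 0, 0]) cube([300, 1200, 450]);
translate([900, 0, 0]) cube([300, 1200, 600]);
translate([1200, 0, 0]) cube([300, 1200, 750]);
translate([1500, 0, 0]) cube([300, 1200, 900]);
translate([1800, 0, 0]) cube([300, 1200, 1050]);
translate([2100, 0, 0]) cube([300, 1200, 1200]);
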